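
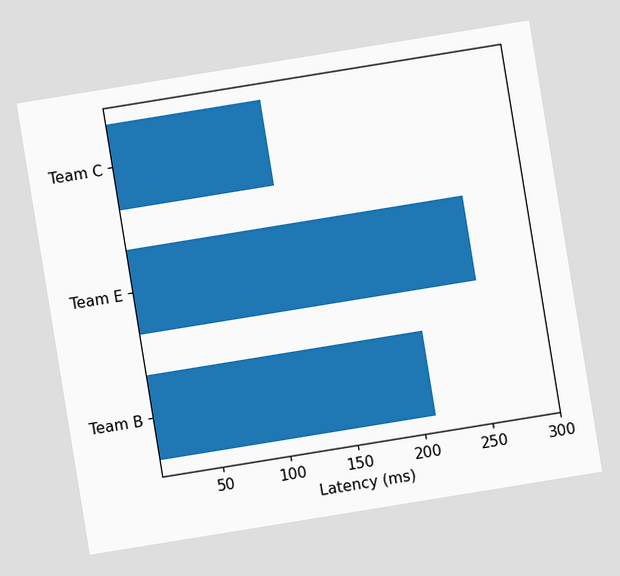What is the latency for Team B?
The chart is tilted about 9° counter-clockwise. Reading along the chart's x-axis, the Team B bar reaches 210ms.

210ms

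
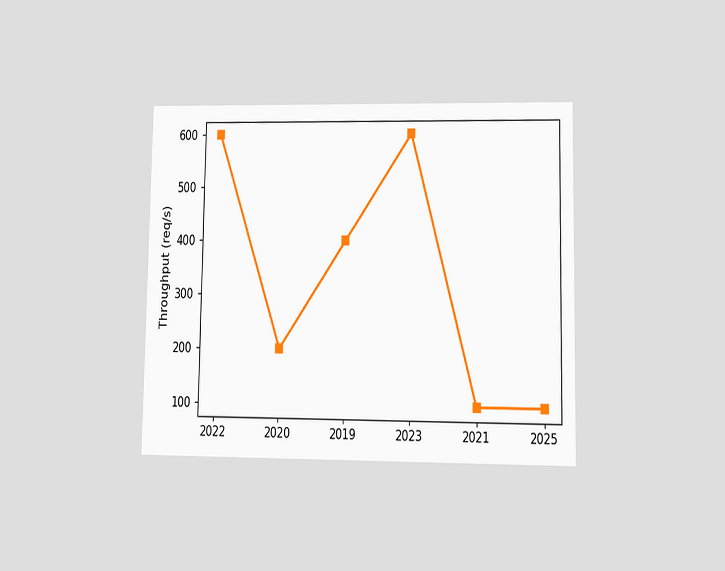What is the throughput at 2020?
The chart is viewed at a slight angle. At 2020, the line is at 200req/s.

200req/s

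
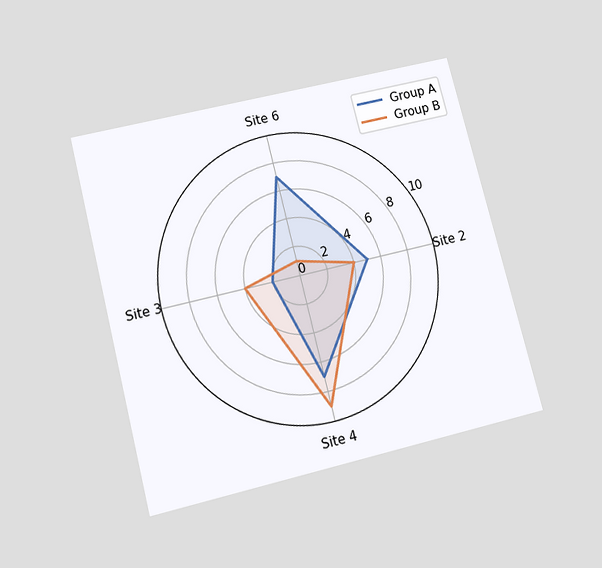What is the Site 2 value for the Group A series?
5

The chart is tilted about 14° counter-clockwise and viewed slightly from below. On the Site 2 axis, Group A reaches 5.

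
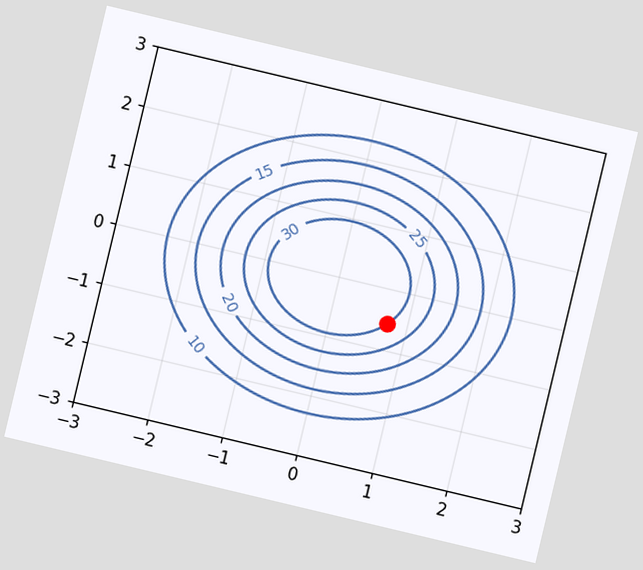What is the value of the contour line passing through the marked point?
The chart is tilted about 13° clockwise. The marked point sits on the contour labelled 30.

30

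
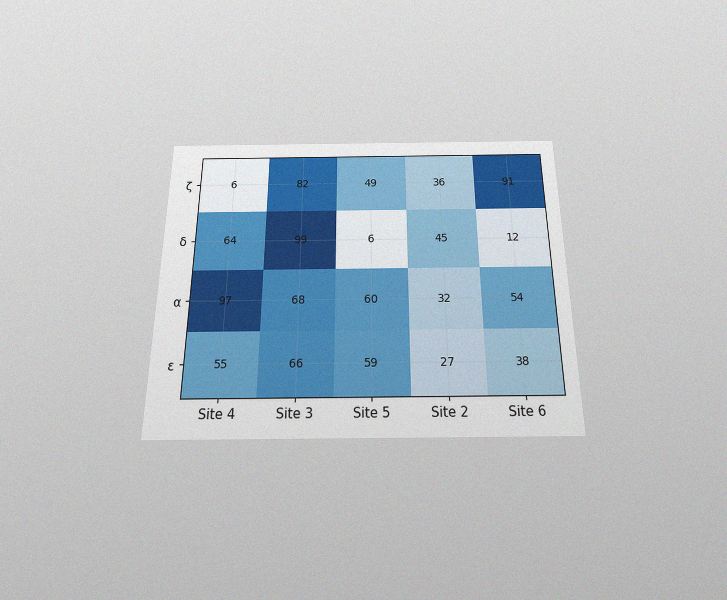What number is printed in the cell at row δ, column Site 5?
6

The chart is viewed slightly from below, with some photo noise. The (δ, Site 5) cell reads 6.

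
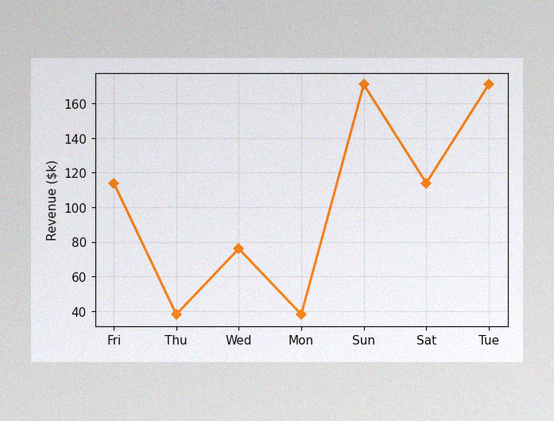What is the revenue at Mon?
$38k

The image has some photo noise and uneven lighting. At Mon, the line is at $38k.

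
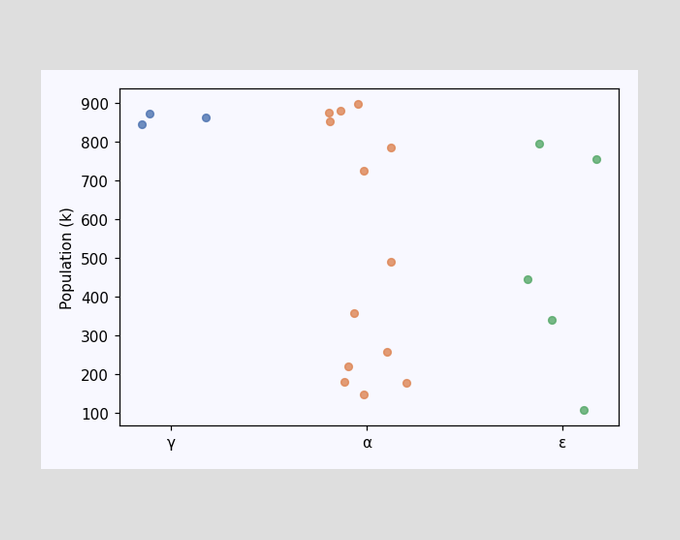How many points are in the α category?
13

Counting the markers in the α column gives 13.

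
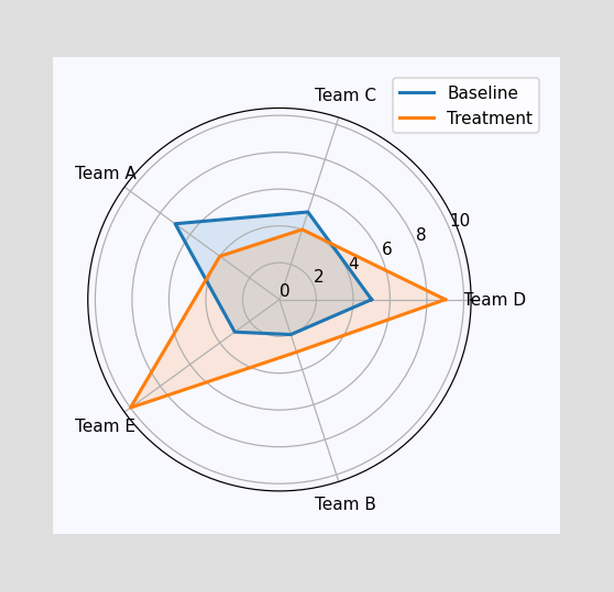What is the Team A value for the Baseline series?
7

On the Team A axis, Baseline reaches 7.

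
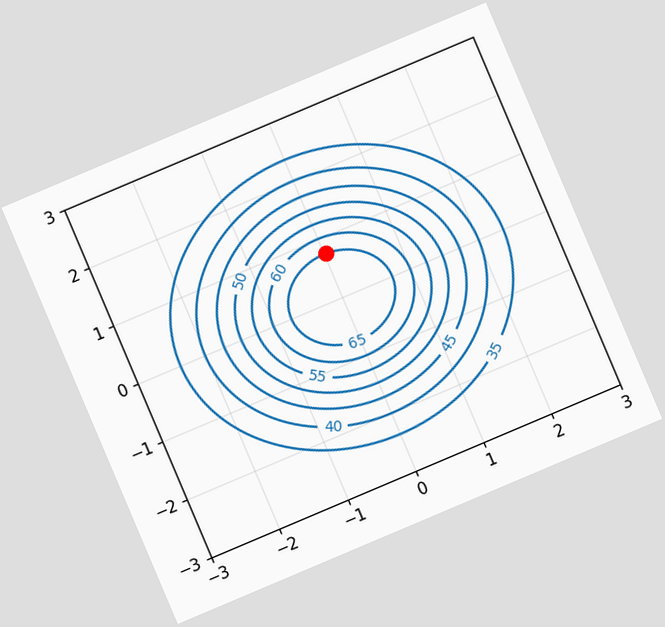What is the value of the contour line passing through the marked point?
65

The chart is tilted about 23° counter-clockwise. The marked point sits on the contour labelled 65.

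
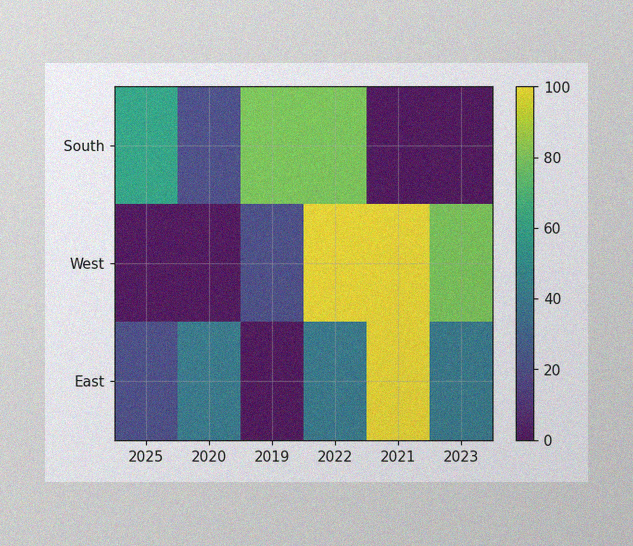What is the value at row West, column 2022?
100

The image has some photo noise and uneven lighting. Matching cell (West, 2022) against the colorbar gives 100.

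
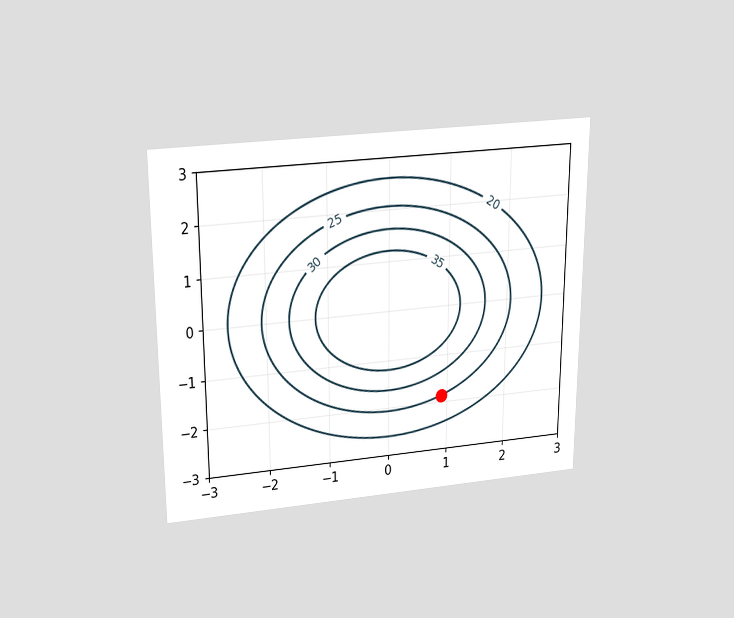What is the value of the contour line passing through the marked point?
25

The chart is viewed slightly from above. The marked point sits on the contour labelled 25.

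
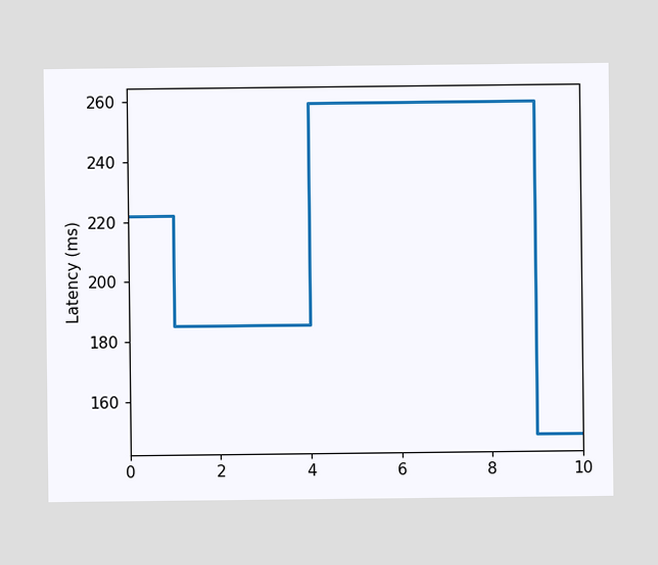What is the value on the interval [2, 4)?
On [2, 4) the step sits at 185ms.

185ms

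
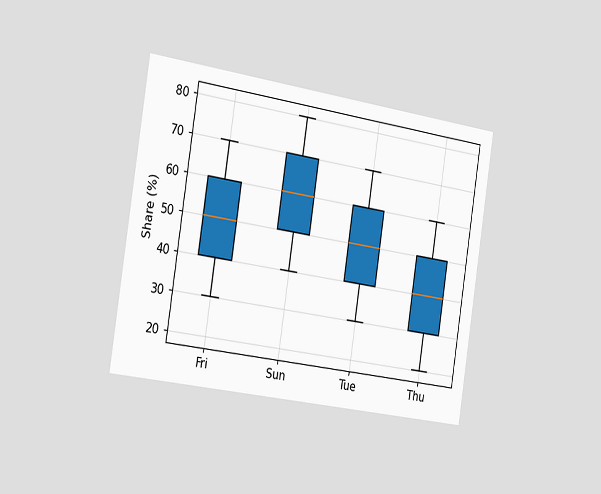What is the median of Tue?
The chart is tilted about 9° clockwise and viewed slightly from the left. The median line in the Tue box sits at 50%.

50%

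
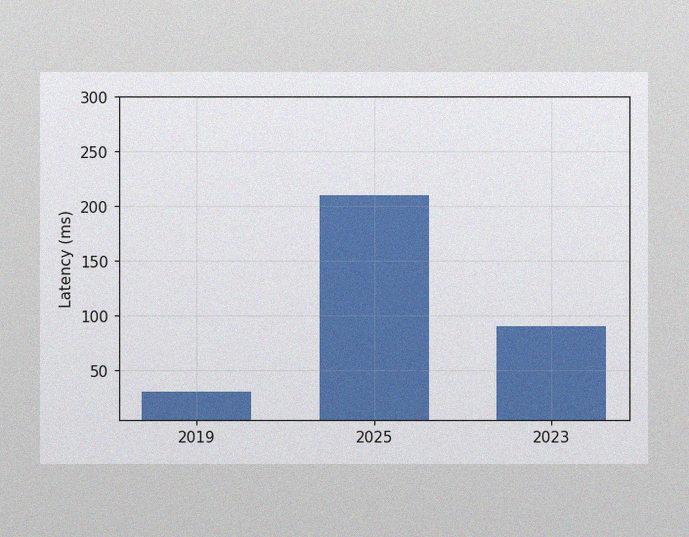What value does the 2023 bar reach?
90ms

The image has some photo noise and uneven lighting. Reading along the chart's y-axis, the 2023 bar reaches 90ms.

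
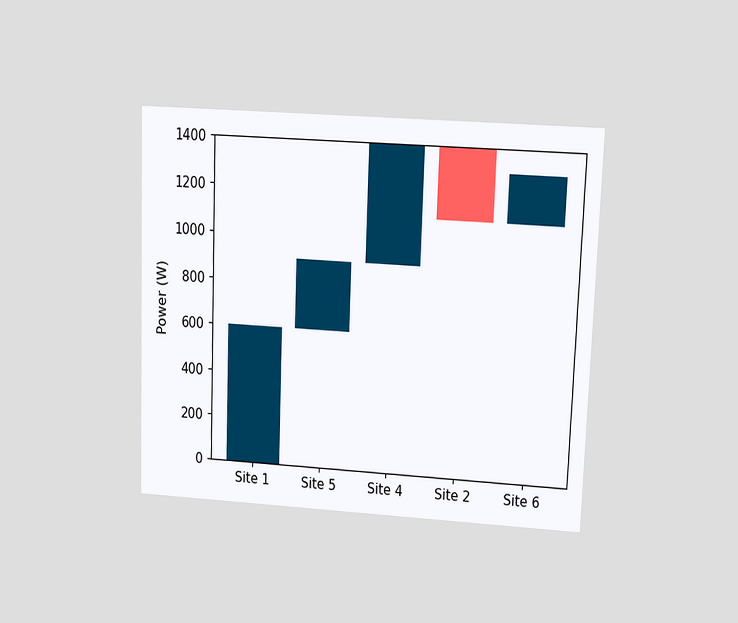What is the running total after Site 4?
1400W

The chart is tilted about 2° clockwise and viewed at a slight angle. After Site 4 the running total reaches 1400W.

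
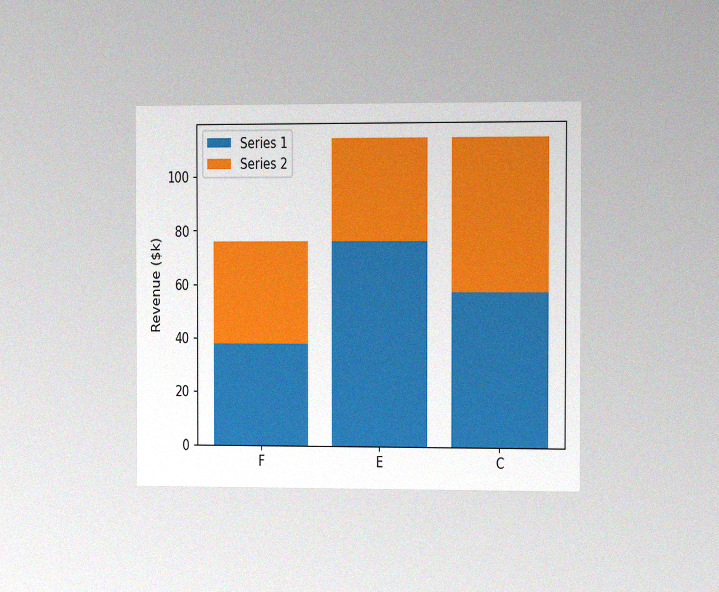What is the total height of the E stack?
$114k

The chart is viewed slightly from the right, with some photo noise. The E stack's top reaches $114k on the y-axis.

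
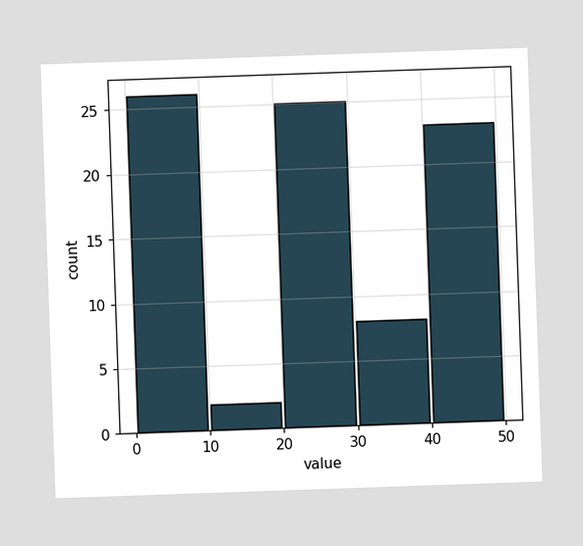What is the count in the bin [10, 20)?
The [10, 20) bin has height 2.

2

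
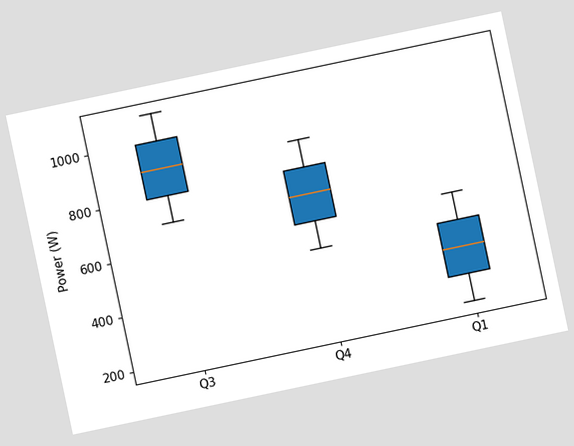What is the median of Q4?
700W

The chart is tilted about 12° counter-clockwise. The median line in the Q4 box sits at 700W.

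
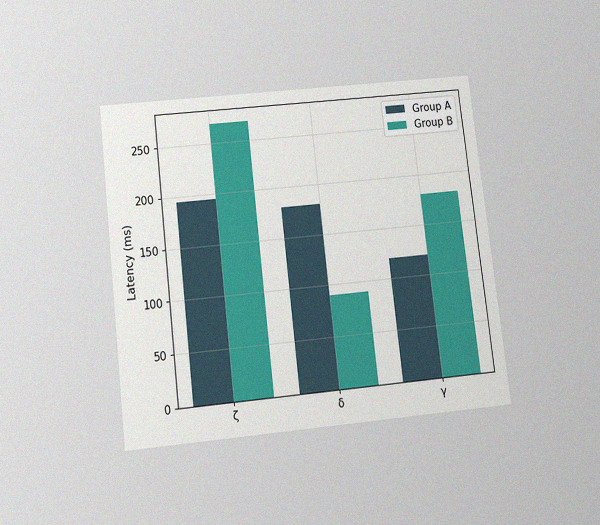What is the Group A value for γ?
120ms

The chart is tilted about 7° counter-clockwise and viewed slightly from below, with some photo noise. The Group A bar at γ reaches 120ms on the y-axis.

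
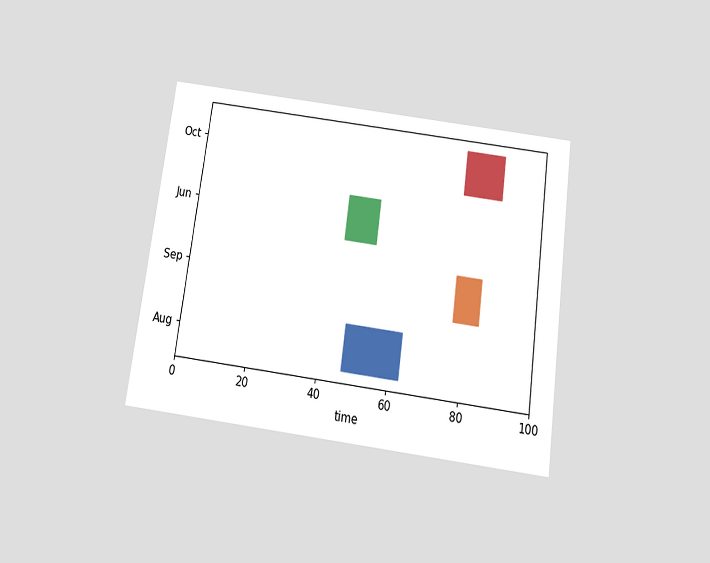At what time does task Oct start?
The chart is tilted about 8° clockwise and viewed slightly from below. The Oct bar begins at t=77.

77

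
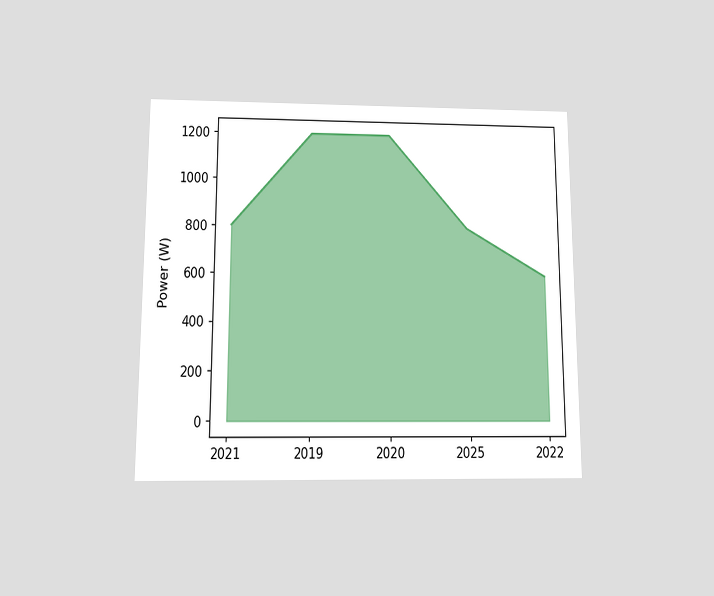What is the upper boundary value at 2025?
800W

The chart is viewed slightly from below. At 2025 the upper boundary is at 800W.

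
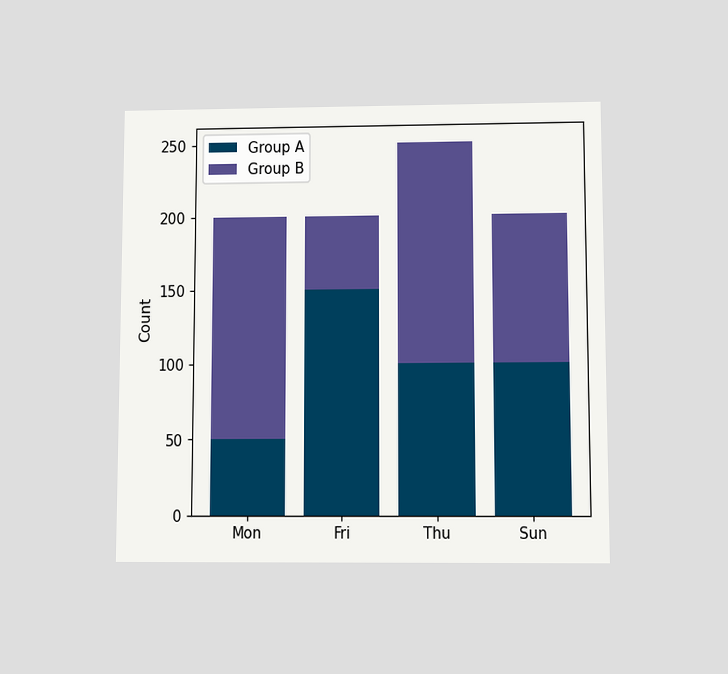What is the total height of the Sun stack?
The chart is viewed slightly from below. The Sun stack's top reaches 200 on the y-axis.

200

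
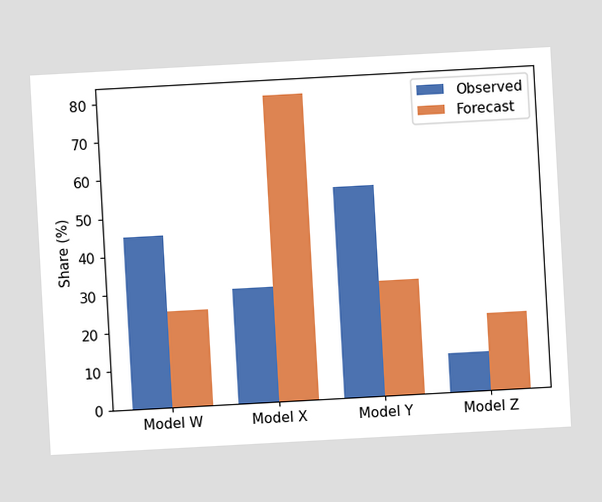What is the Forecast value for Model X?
The chart is tilted about 3° counter-clockwise. The Forecast bar at Model X reaches 80% on the y-axis.

80%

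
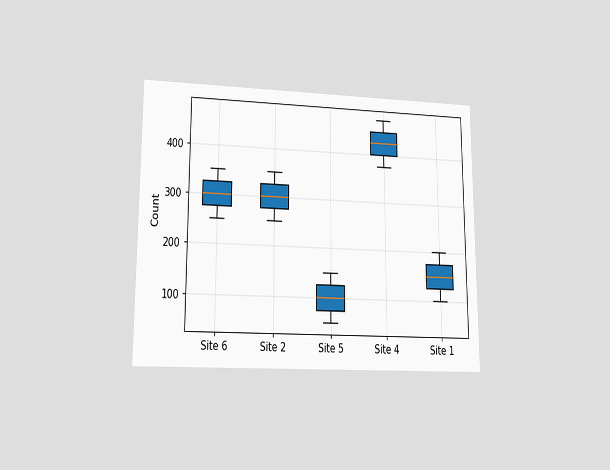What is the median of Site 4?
The chart is viewed at a slight angle. The median line in the Site 4 box sits at 425.

425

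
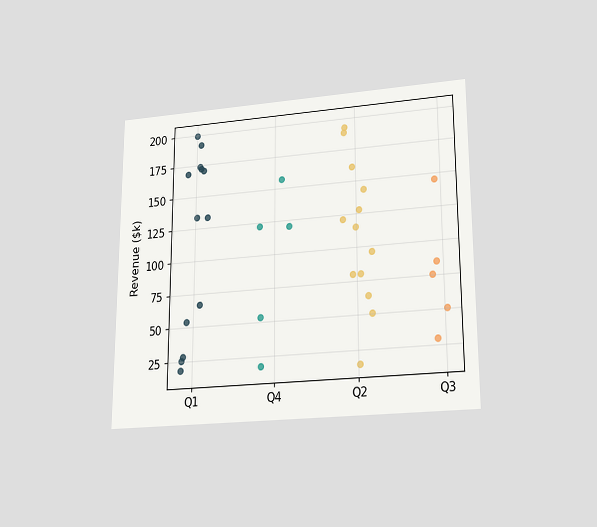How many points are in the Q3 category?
The chart is viewed slightly from below. Counting the markers in the Q3 column gives 5.

5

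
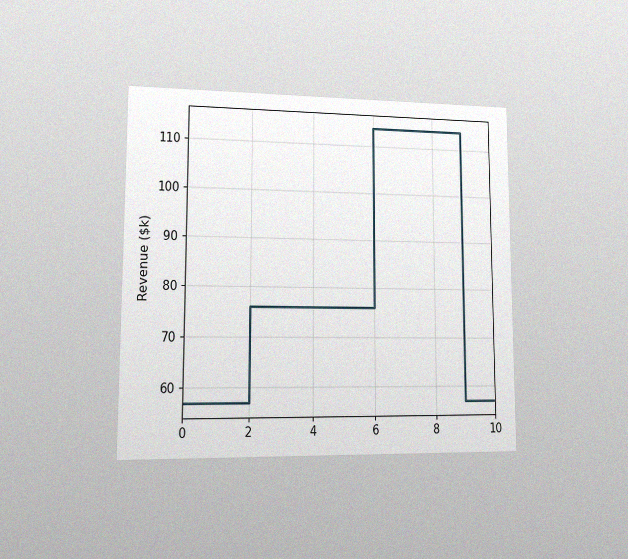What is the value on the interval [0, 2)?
$57k

The chart is viewed at a slight angle, with some photo noise. On [0, 2) the step sits at $57k.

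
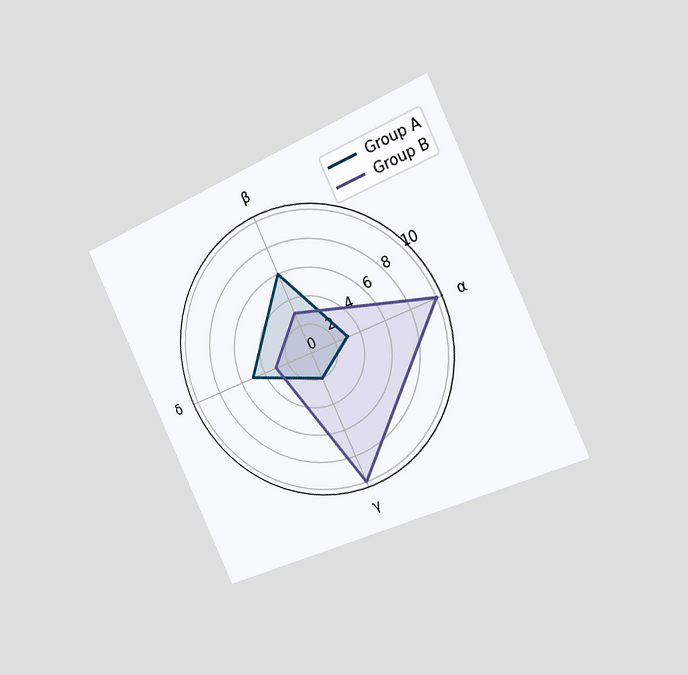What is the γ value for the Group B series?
10

The chart is tilted about 25° counter-clockwise and viewed slightly from the right. On the γ axis, Group B reaches 10.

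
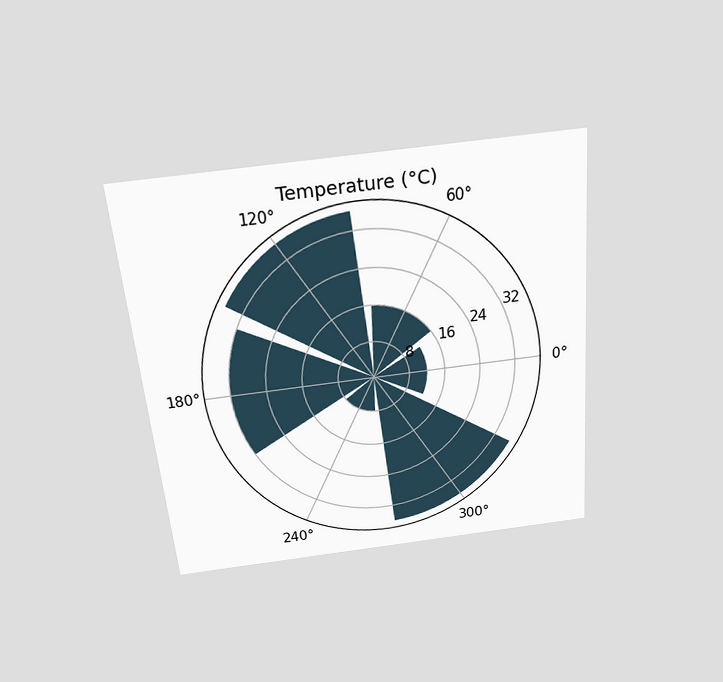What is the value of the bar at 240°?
8°C

The chart is tilted about 5° counter-clockwise and viewed slightly from above. The bar at 240° reaches 8°C on the radial axis.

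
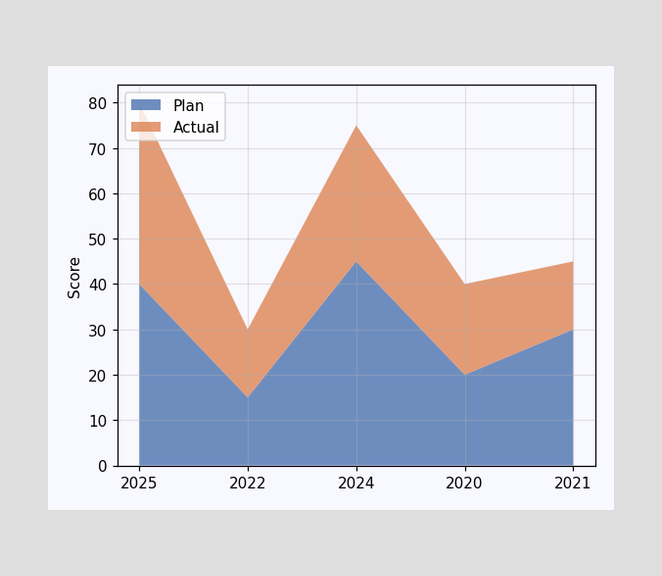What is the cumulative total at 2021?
The stacked total at 2021 reaches 45.

45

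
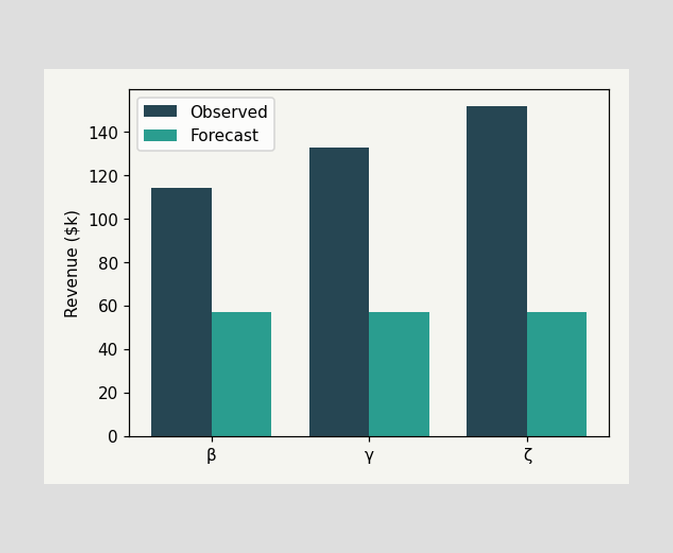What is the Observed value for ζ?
$152k

The Observed bar at ζ reaches $152k on the y-axis.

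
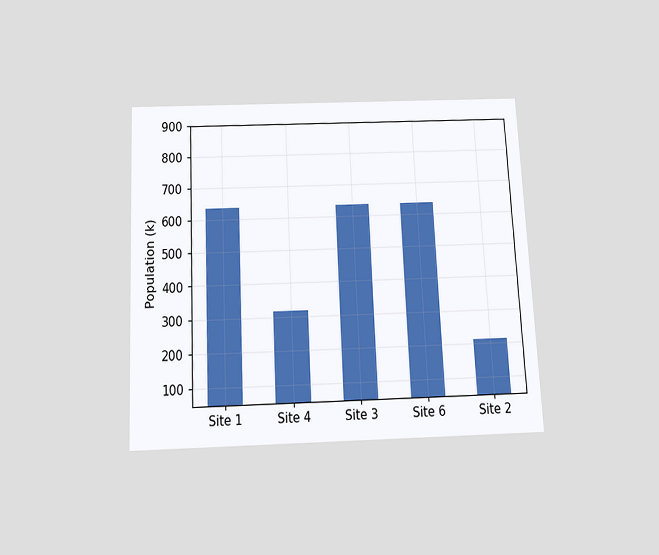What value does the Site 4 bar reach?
The chart is tilted about 3° counter-clockwise and viewed slightly from below. Reading along the chart's y-axis, the Site 4 bar reaches 318k.

318k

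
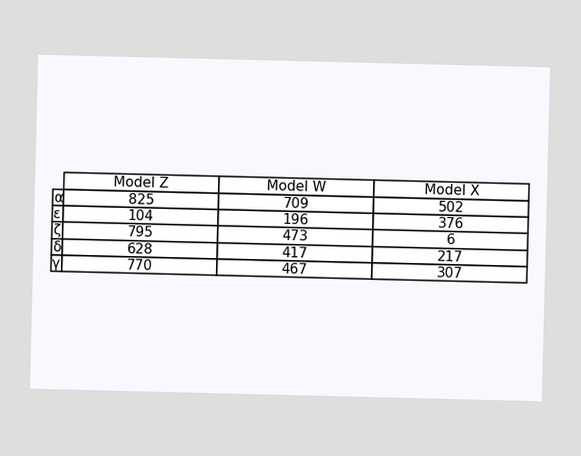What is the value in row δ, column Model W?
417

The (δ, Model W) cell reads 417.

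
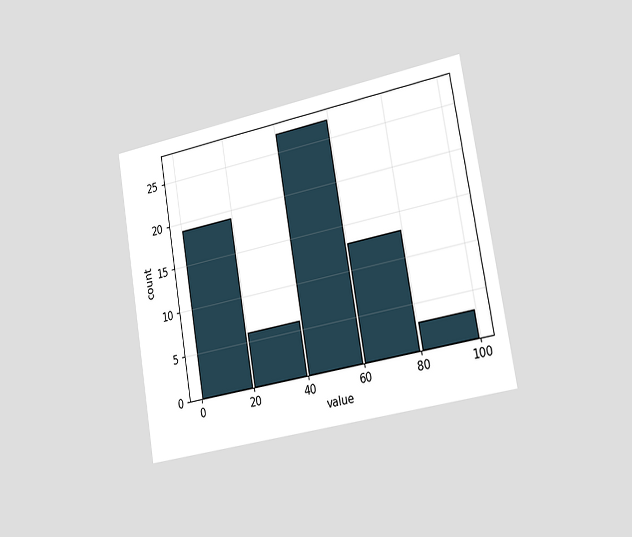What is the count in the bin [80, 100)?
3

The chart is tilted about 10° counter-clockwise and viewed slightly from the right. The [80, 100) bin has height 3.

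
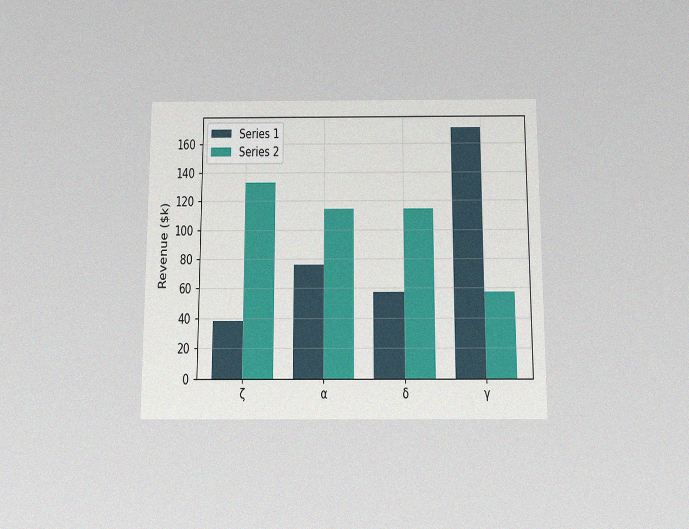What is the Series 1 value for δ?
The chart is viewed slightly from below, with some photo noise. The Series 1 bar at δ reaches $57k on the y-axis.

$57k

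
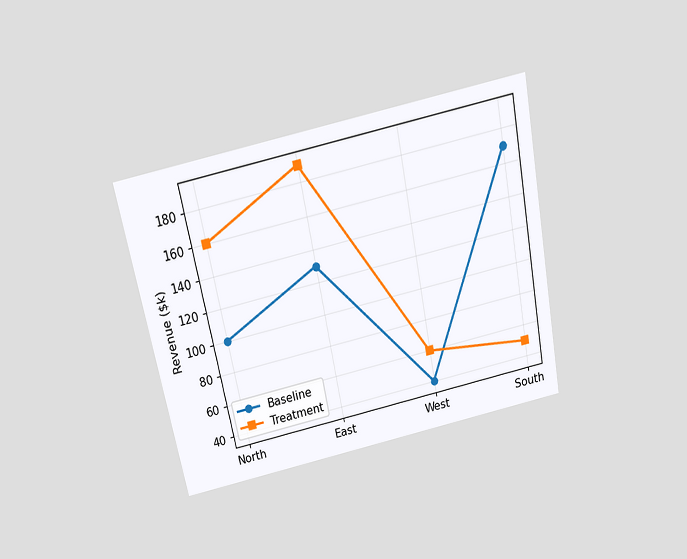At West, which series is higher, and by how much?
The chart is tilted about 11° counter-clockwise and viewed slightly from above. At West, Treatment sits above the other line by $20k.

Treatment, by $20k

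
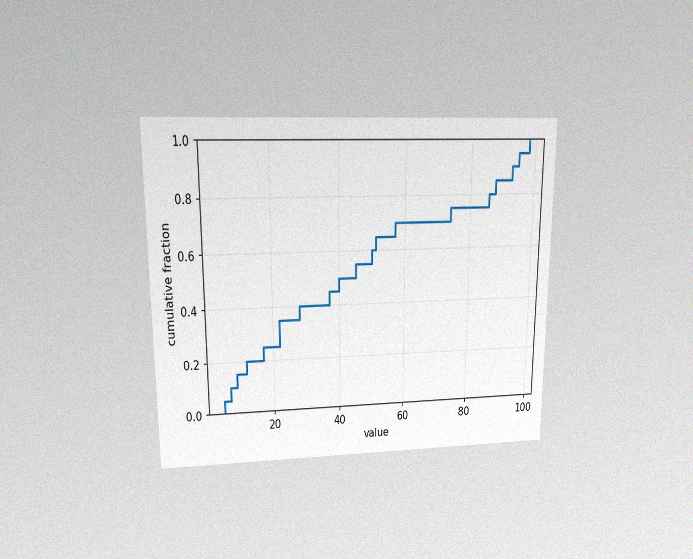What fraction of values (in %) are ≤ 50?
The chart is viewed at a slight angle, with some photo noise. At x=50 the ECDF step is at 60%.

60%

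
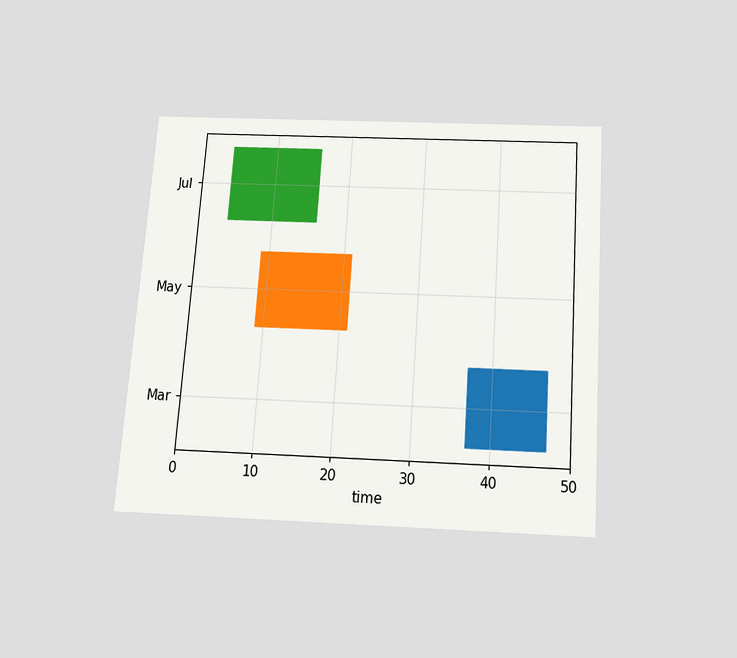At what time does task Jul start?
4

The chart is tilted about 4° clockwise and viewed slightly from below. The Jul bar begins at t=4.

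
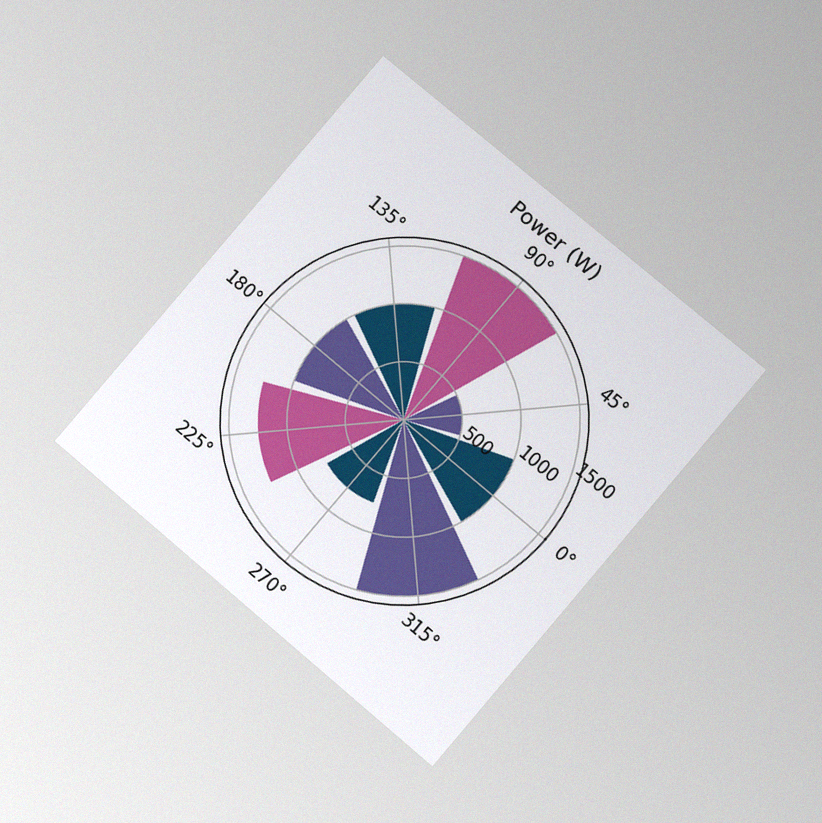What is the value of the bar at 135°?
The chart is tilted about 40° clockwise and viewed at a slight angle, with some photo noise. The bar at 135° reaches 1000W on the radial axis.

1000W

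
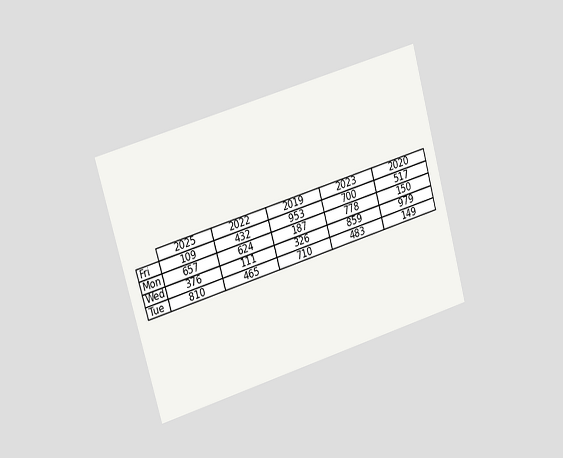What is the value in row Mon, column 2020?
150

The chart is tilted about 16° counter-clockwise and viewed slightly from the left. The (Mon, 2020) cell reads 150.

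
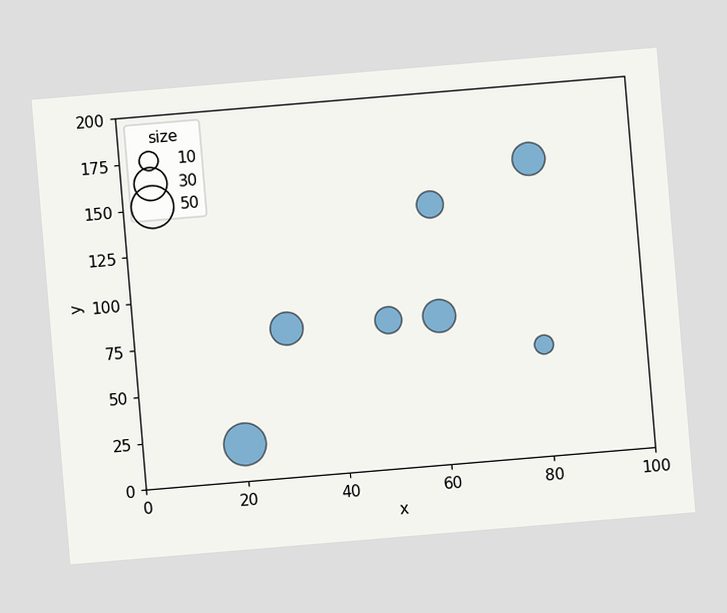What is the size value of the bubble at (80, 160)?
The chart is tilted about 5° counter-clockwise. Matching the bubble at (80, 160) against the size legend gives 30.

30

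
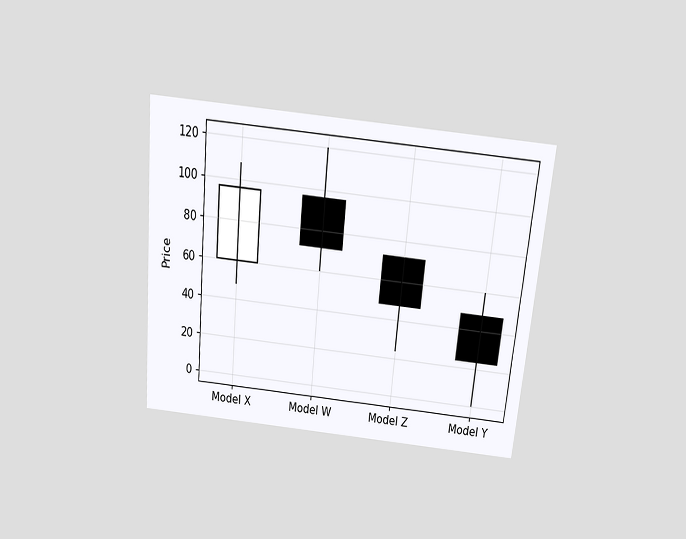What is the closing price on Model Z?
48

The chart is tilted about 5° clockwise and viewed slightly from above. The Model Z candle closes at 48.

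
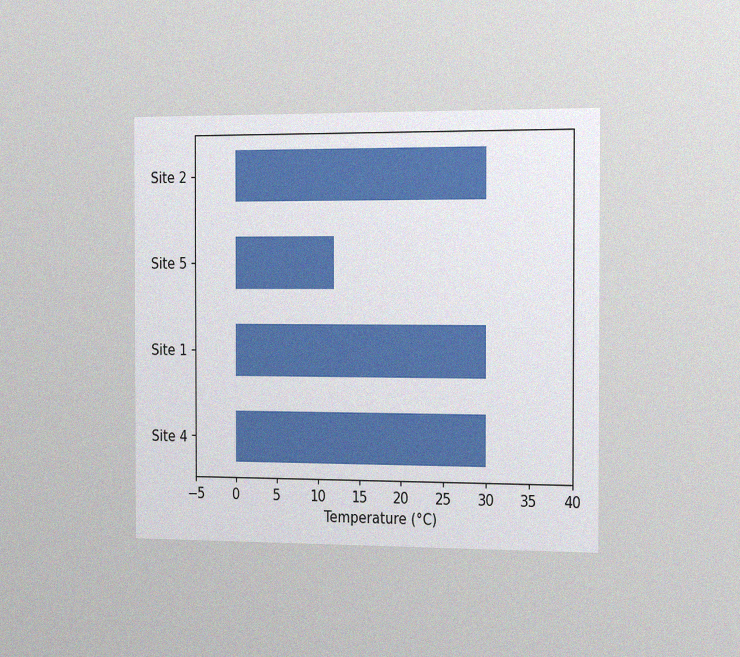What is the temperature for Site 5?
12°C

The chart is viewed slightly from the right, with some photo noise. Reading along the chart's x-axis, the Site 5 bar reaches 12°C.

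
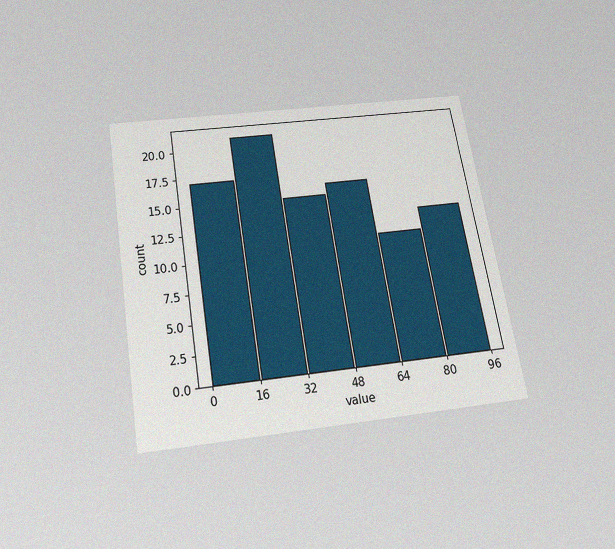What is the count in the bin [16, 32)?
21

The chart is tilted about 9° counter-clockwise and viewed slightly from below, with some photo noise. The [16, 32) bin has height 21.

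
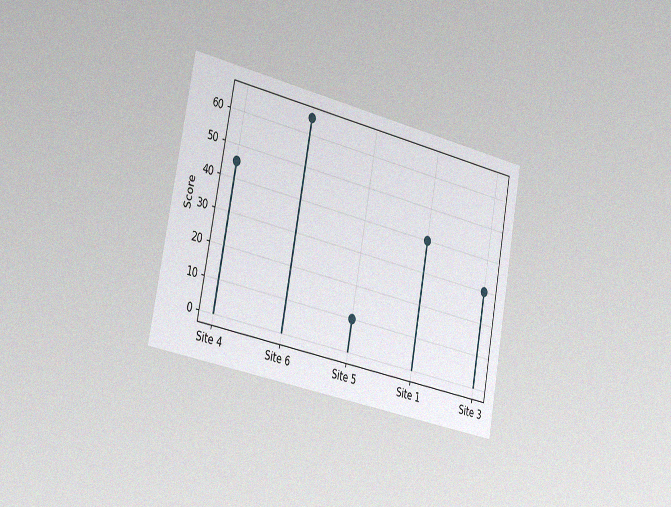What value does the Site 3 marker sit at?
30

The chart is tilted about 11° clockwise and viewed slightly from the left, with some photo noise. The Site 3 marker sits at 30.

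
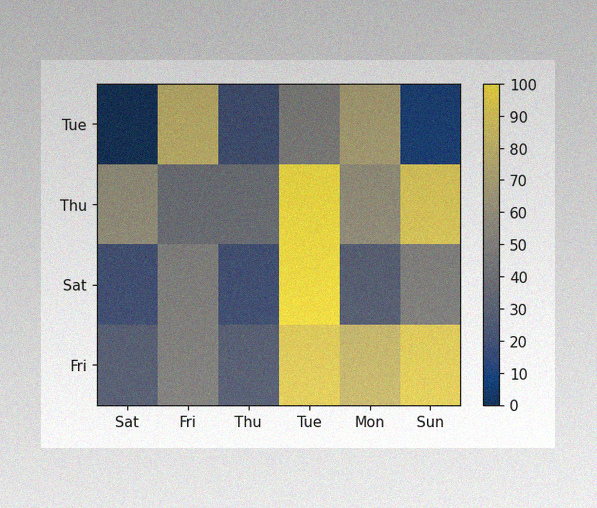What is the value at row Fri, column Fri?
50

The image has some photo noise and uneven lighting. Matching cell (Fri, Fri) against the colorbar gives 50.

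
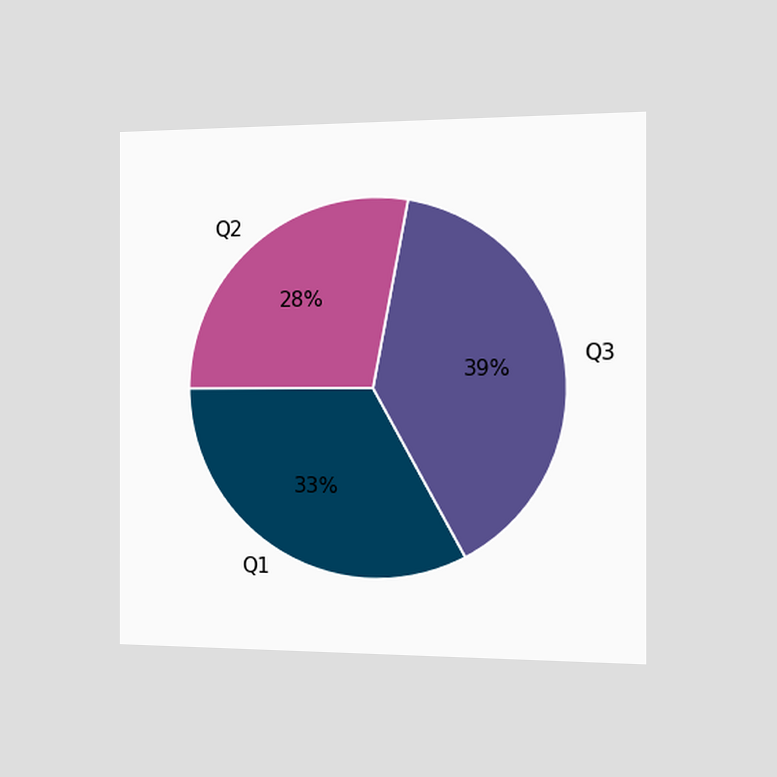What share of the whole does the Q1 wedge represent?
33%

The chart is viewed slightly from the right. The Q1 slice takes up 33% of the pie.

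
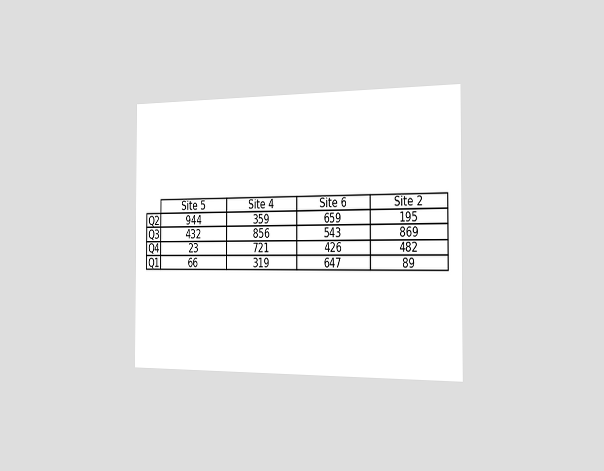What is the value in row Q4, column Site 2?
482

The chart is viewed slightly from the right. The (Q4, Site 2) cell reads 482.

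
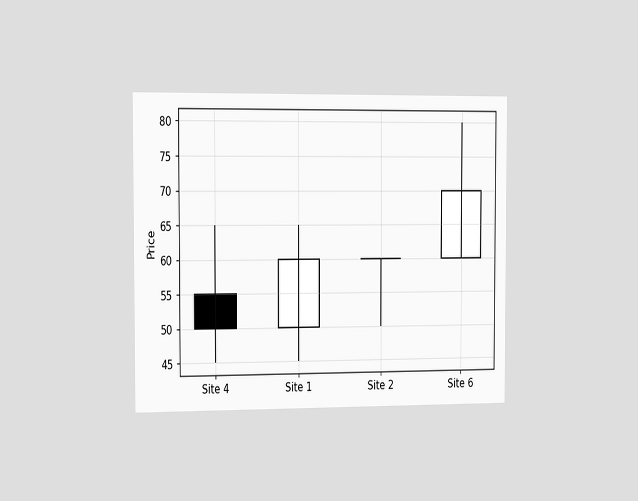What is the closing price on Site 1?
60

The chart is viewed slightly from the left. The Site 1 candle closes at 60.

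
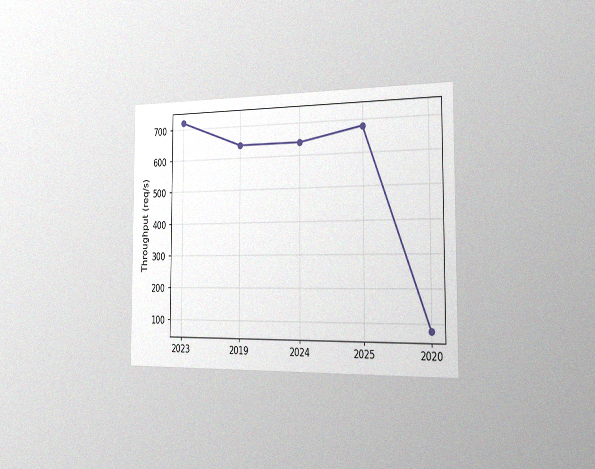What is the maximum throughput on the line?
720req/s

The chart is viewed slightly from the right, with some photo noise. The highest point is at 2023, and reading across to the y-axis gives 720req/s.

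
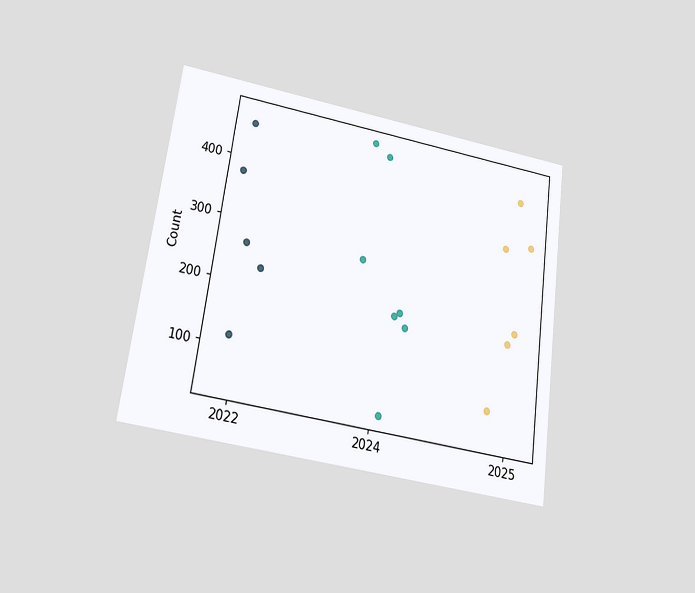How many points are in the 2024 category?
The chart is tilted about 8° clockwise and viewed slightly from below. Counting the markers in the 2024 column gives 7.

7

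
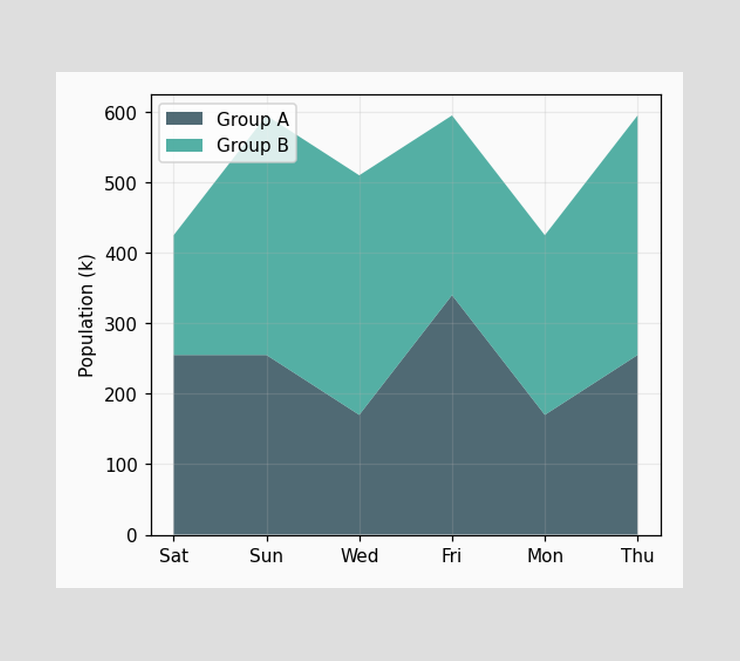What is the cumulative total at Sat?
The stacked total at Sat reaches 425k.

425k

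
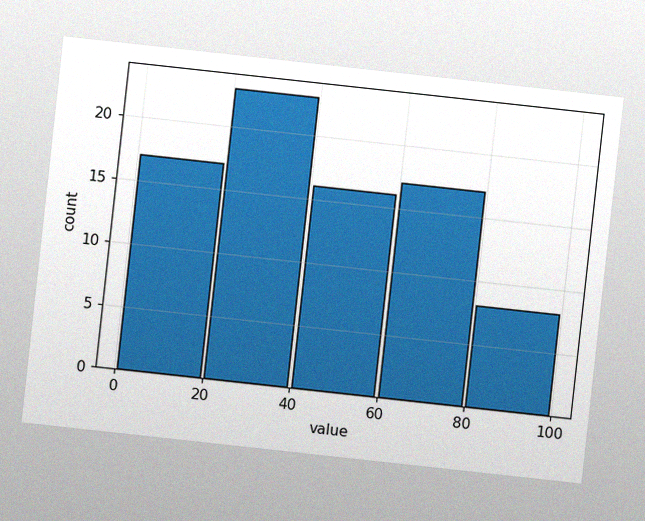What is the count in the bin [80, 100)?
The chart is tilted about 6° clockwise, with some photo noise. The [80, 100) bin has height 8.

8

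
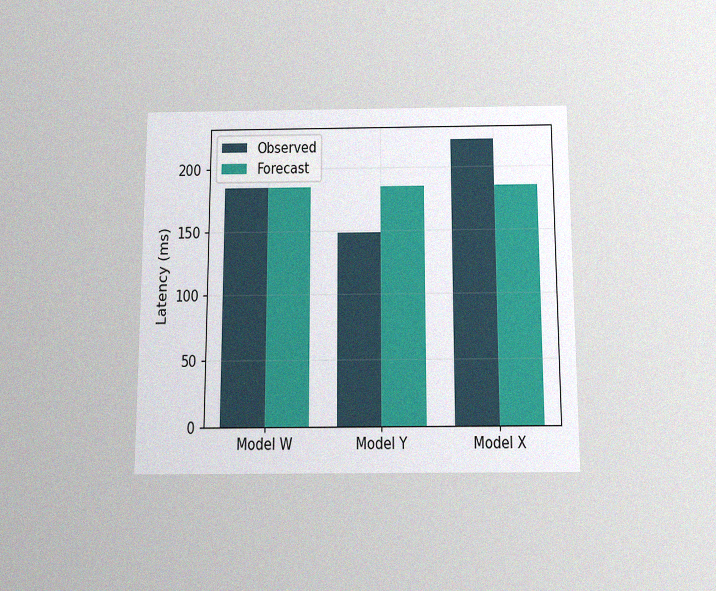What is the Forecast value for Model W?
185ms

The chart is viewed slightly from below, with some photo noise. The Forecast bar at Model W reaches 185ms on the y-axis.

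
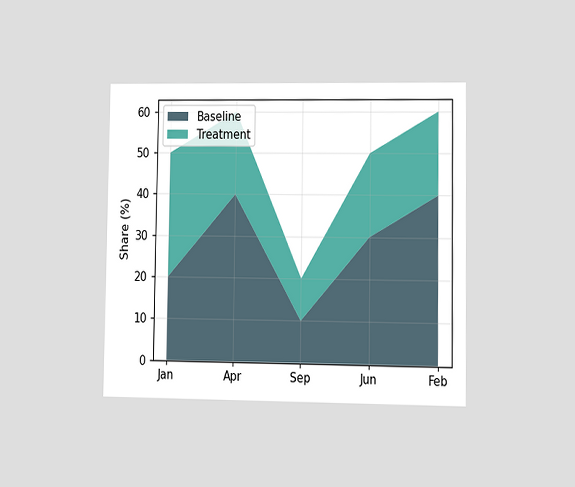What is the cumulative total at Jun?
The chart is viewed at a slight angle. The stacked total at Jun reaches 50%.

50%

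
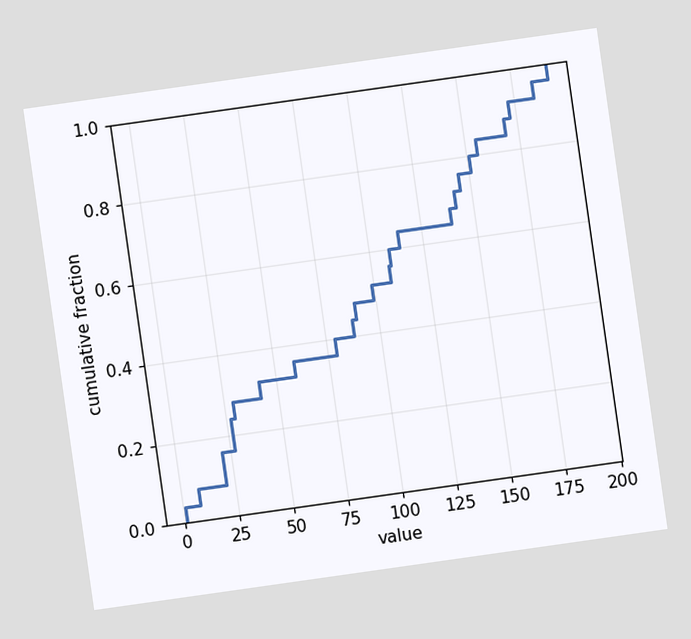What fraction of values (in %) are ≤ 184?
96%

The chart is tilted about 8° counter-clockwise. At x=184 the ECDF step is at 96%.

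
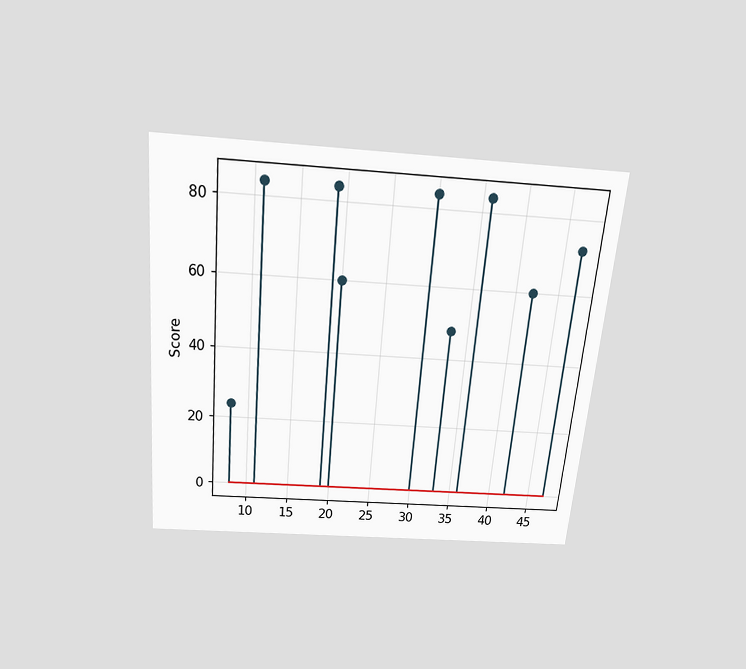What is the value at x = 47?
The chart is tilted about 5° clockwise and viewed slightly from above. The stem at x=47 reaches 72.

72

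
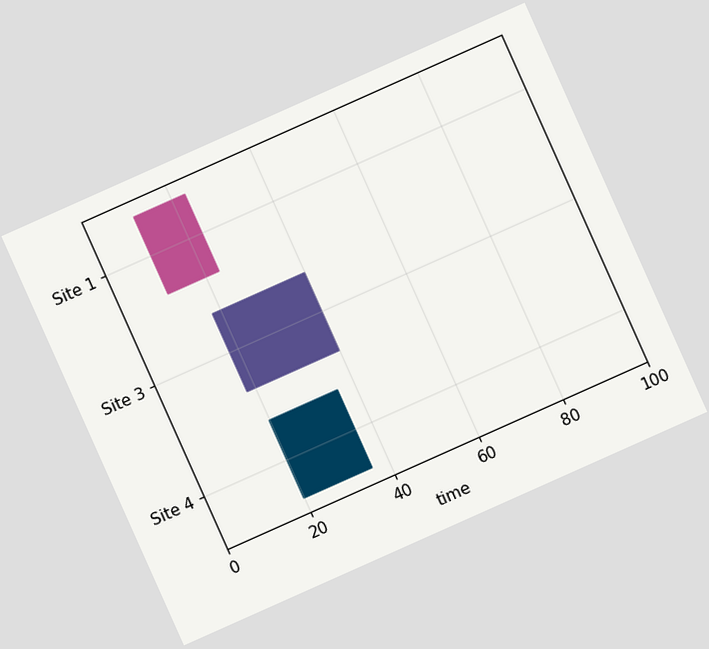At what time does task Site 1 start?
11

The chart is tilted about 24° counter-clockwise. The Site 1 bar begins at t=11.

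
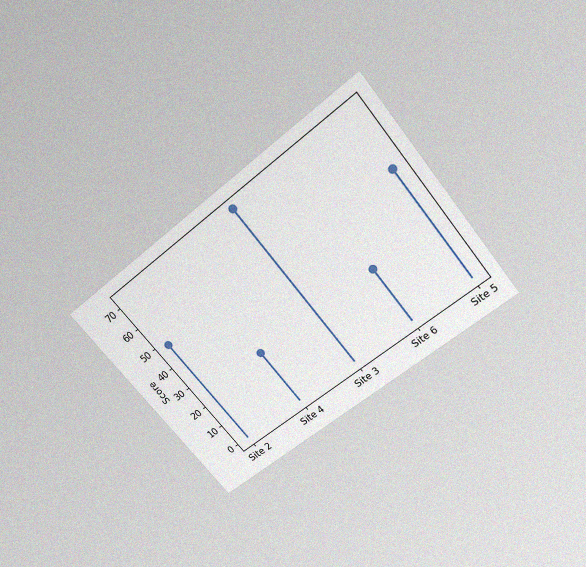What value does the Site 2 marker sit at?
The chart is tilted about 39° counter-clockwise and viewed slightly from above, with some photo noise. The Site 2 marker sits at 48.

48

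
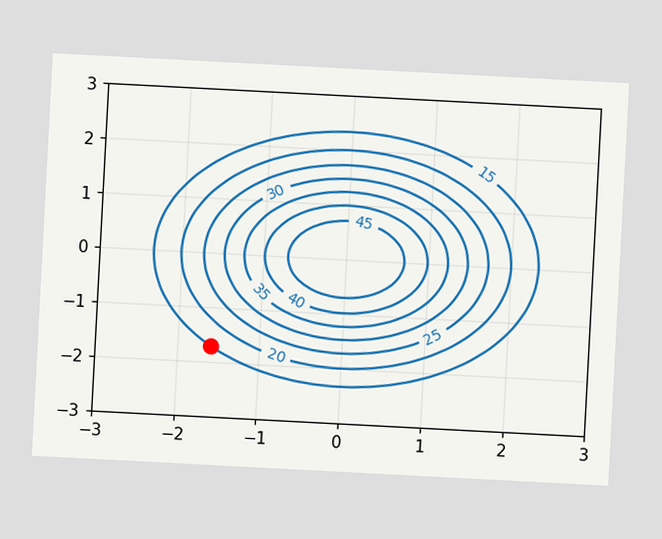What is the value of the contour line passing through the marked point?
The chart is tilted about 3° clockwise. The marked point sits on the contour labelled 15.

15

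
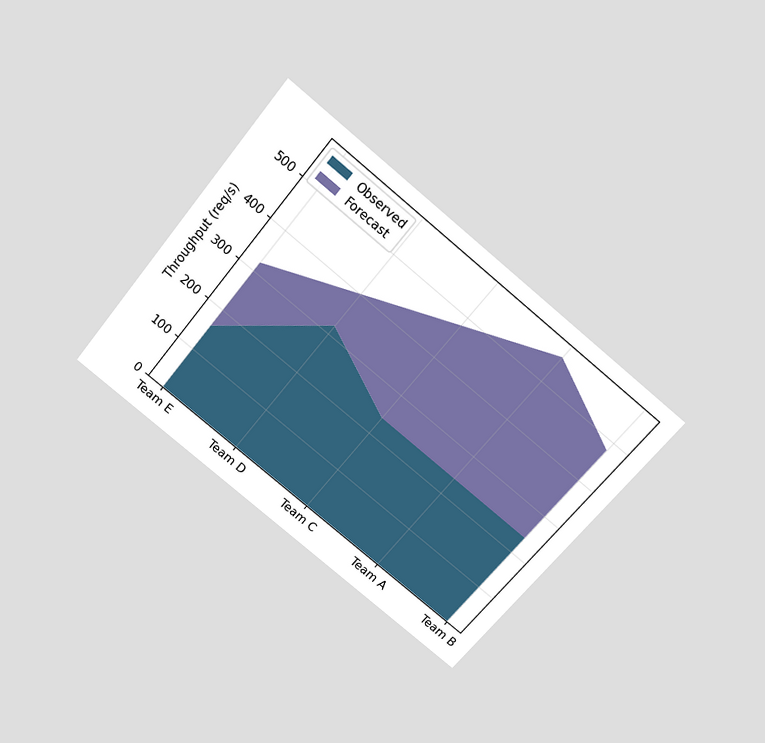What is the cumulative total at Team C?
480req/s

The chart is tilted about 39° clockwise and viewed slightly from above. The stacked total at Team C reaches 480req/s.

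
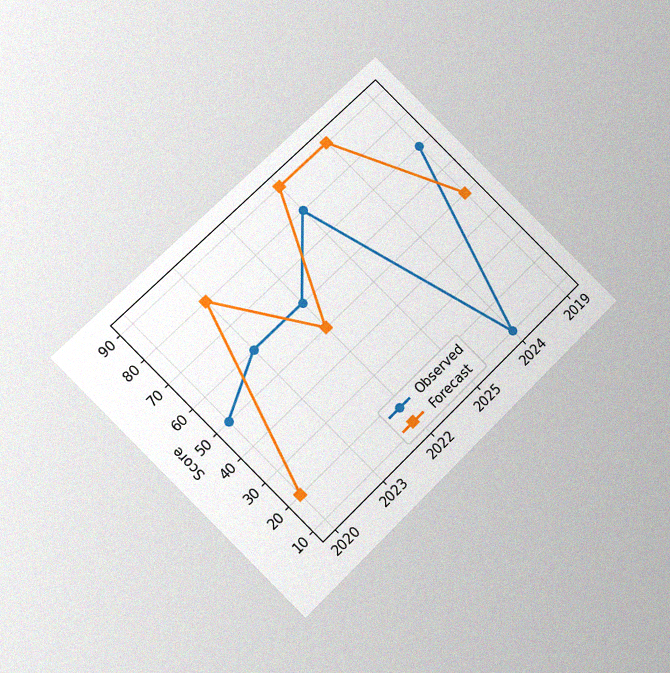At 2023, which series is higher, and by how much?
Forecast, by 20

The chart is tilted about 45° counter-clockwise and viewed at a slight angle, with some photo noise. At 2023, Forecast sits above the other line by 20.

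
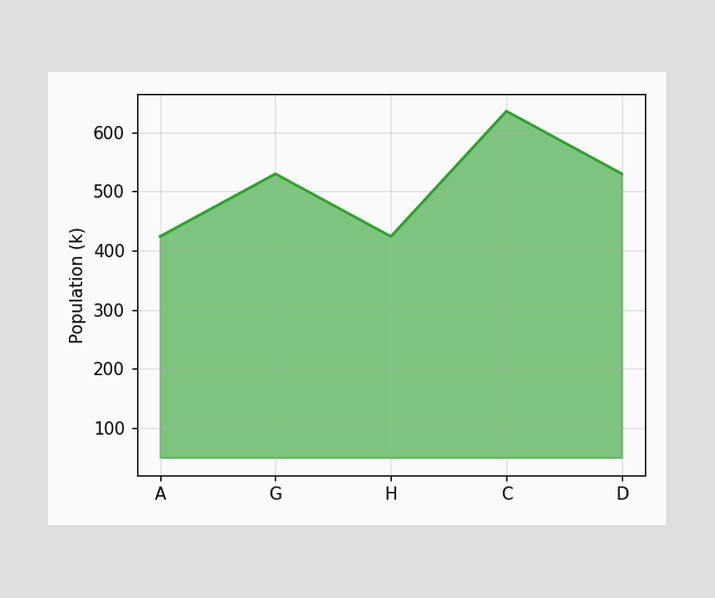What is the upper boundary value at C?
At C the upper boundary is at 636k.

636k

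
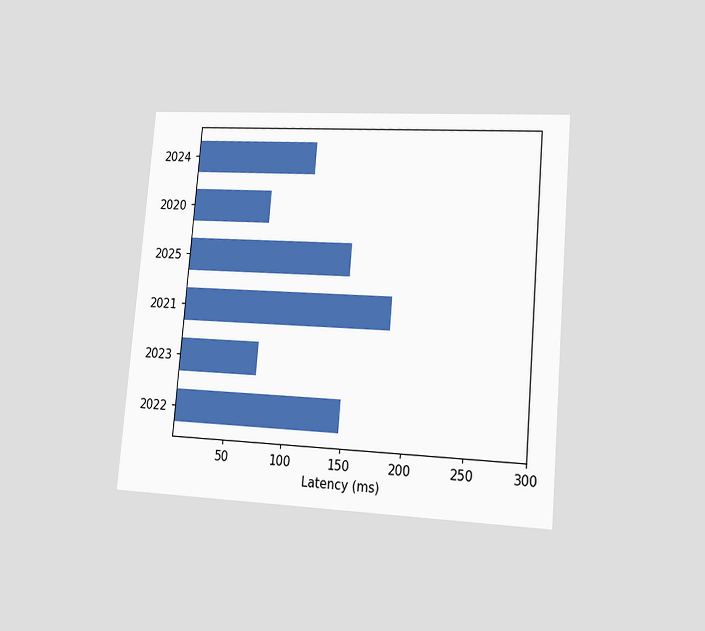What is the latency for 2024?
The chart is tilted about 5° clockwise and viewed slightly from the right. Reading along the chart's x-axis, the 2024 bar reaches 111ms.

111ms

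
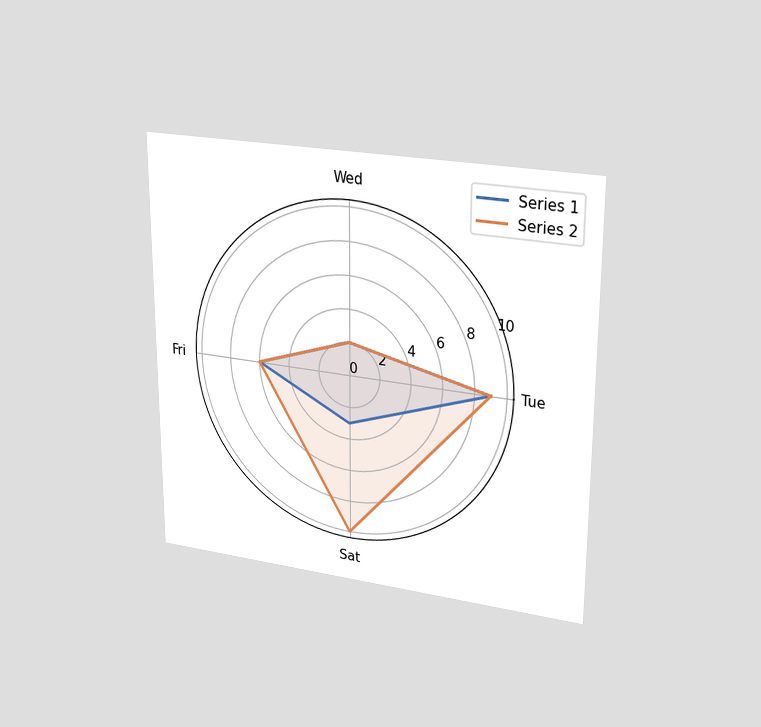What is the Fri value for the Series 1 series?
6

The chart is viewed at a slight angle. On the Fri axis, Series 1 reaches 6.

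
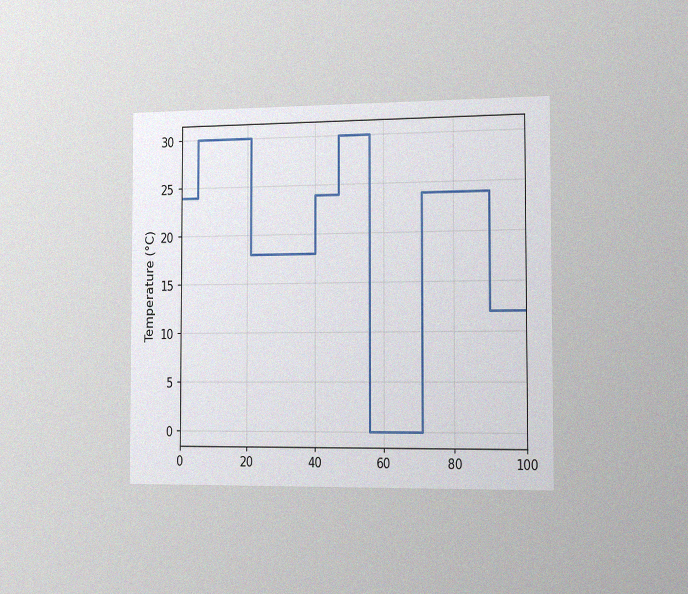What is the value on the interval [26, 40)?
The chart is viewed slightly from the right, with some photo noise. On [26, 40) the step sits at 18°C.

18°C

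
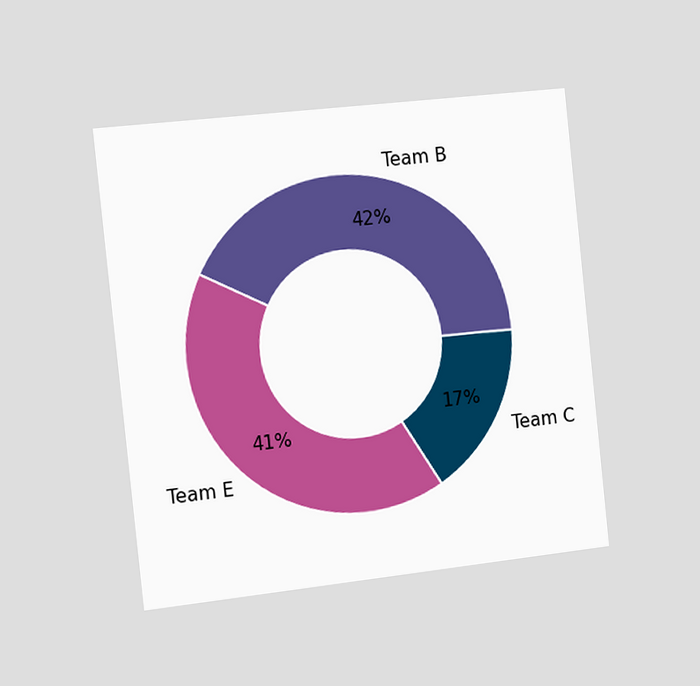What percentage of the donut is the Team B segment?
42%

The chart is tilted about 6° counter-clockwise and viewed slightly from the left. The Team B segment takes up 42% of the ring.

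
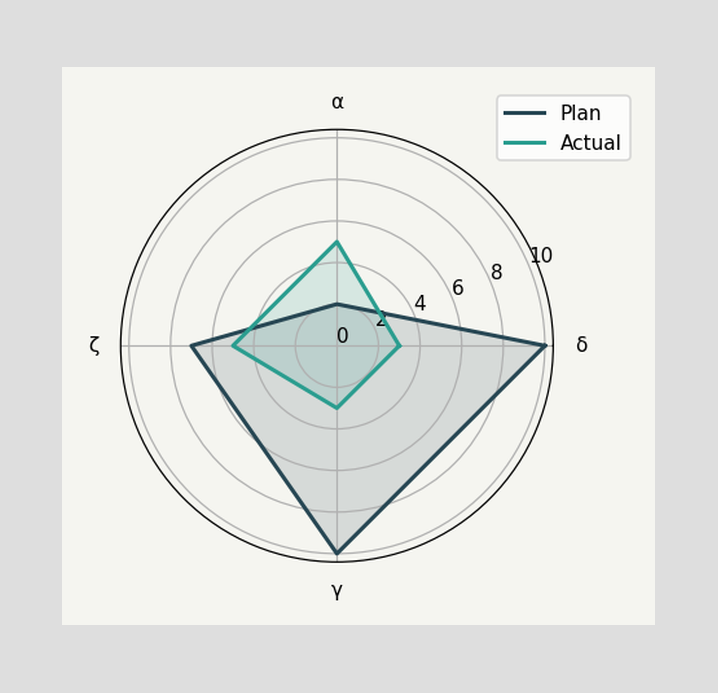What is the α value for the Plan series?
On the α axis, Plan reaches 2.

2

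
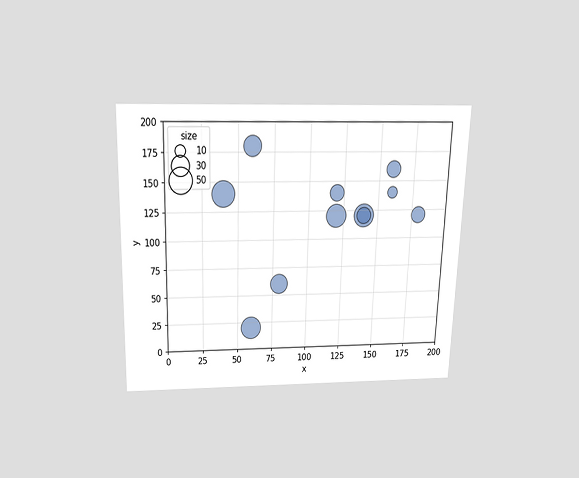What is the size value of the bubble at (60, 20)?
40

The chart is viewed slightly from above. Matching the bubble at (60, 20) against the size legend gives 40.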